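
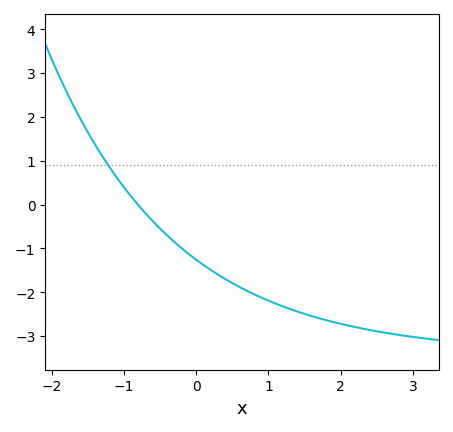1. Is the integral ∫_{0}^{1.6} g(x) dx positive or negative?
negative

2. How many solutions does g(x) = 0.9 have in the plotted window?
1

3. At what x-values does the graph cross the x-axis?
-0.809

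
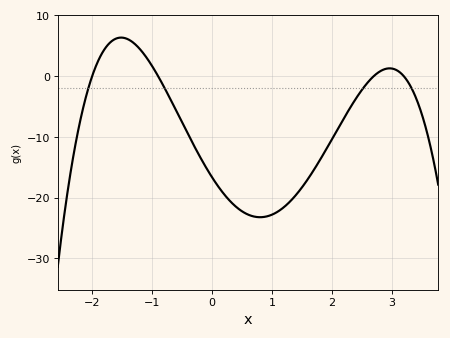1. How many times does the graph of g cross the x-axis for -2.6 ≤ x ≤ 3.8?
4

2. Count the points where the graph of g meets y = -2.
4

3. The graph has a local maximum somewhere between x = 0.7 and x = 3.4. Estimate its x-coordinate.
2.97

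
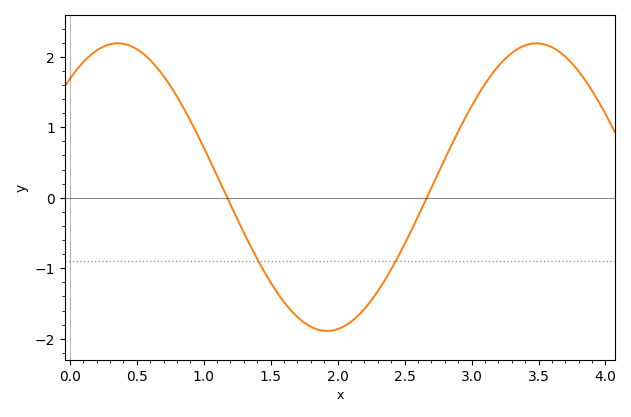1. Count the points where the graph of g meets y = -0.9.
2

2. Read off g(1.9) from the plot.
-1.89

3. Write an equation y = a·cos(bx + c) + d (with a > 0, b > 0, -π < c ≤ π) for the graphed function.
y = 2.04cos(2.01x - 0.72) + 0.15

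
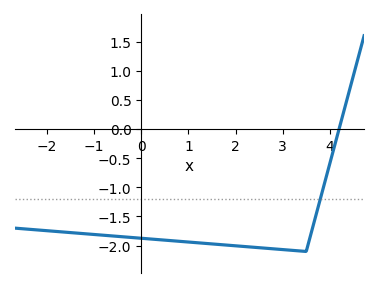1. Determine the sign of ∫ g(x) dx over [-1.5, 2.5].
negative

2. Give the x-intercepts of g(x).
4.2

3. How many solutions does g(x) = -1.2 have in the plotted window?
1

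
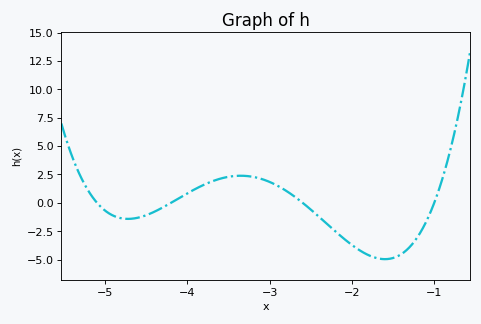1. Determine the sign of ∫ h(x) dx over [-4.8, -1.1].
negative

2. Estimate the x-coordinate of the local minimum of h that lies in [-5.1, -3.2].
-4.7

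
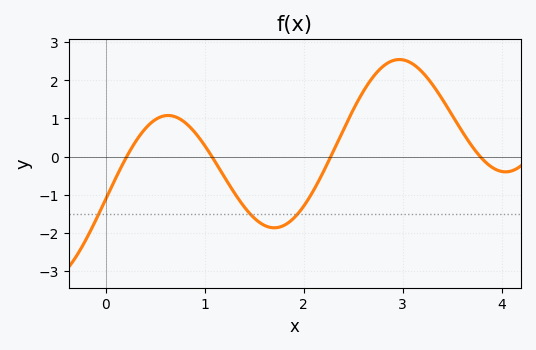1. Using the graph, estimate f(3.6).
0.7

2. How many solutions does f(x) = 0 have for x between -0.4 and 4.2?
4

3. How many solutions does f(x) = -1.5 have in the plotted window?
3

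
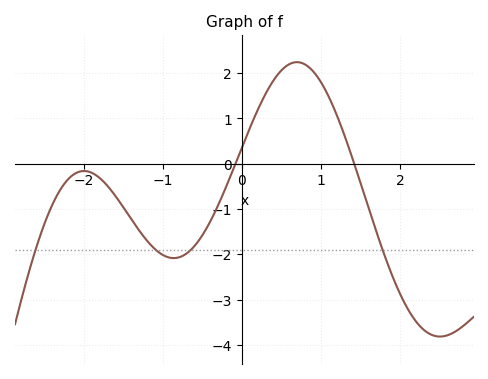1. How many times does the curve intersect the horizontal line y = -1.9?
4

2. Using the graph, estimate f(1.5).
-0.43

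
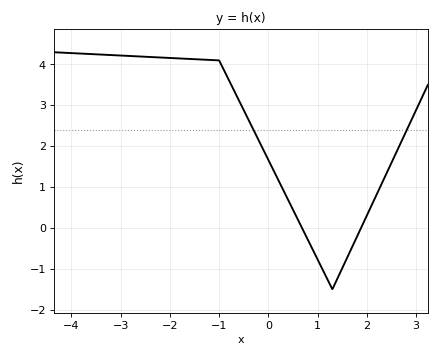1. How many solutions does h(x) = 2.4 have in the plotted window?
2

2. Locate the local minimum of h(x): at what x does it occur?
1.4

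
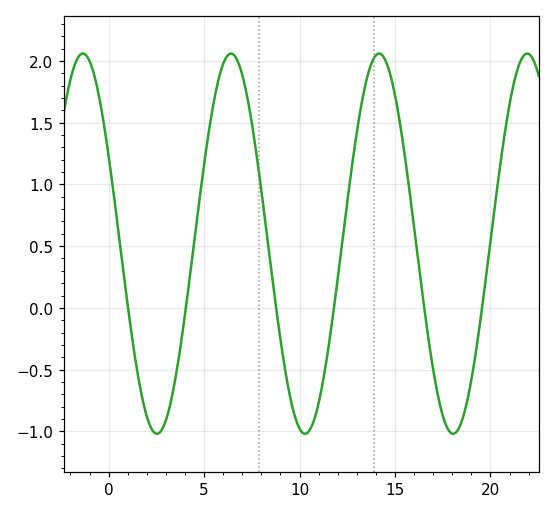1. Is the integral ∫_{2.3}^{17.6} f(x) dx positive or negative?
positive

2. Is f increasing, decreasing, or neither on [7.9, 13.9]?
neither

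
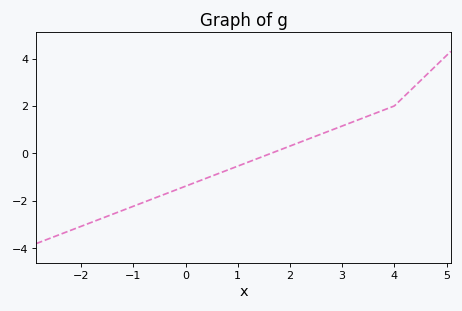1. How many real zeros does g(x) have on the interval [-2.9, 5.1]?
1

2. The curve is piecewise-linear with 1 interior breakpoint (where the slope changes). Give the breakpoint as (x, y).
(4, 2)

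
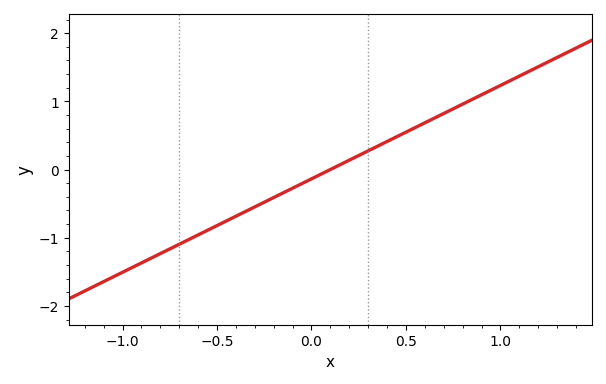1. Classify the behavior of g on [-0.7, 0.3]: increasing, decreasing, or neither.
increasing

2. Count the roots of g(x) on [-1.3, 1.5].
1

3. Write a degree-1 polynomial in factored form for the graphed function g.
y = 1.37(x - 0.1)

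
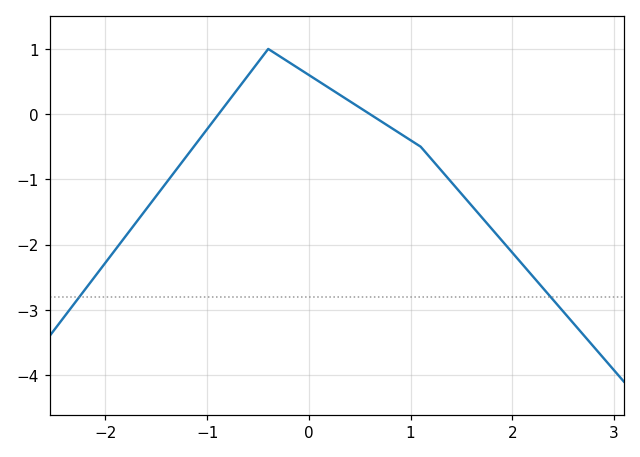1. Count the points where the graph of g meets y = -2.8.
2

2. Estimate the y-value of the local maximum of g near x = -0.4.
0.999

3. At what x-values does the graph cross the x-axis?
-0.888, 0.6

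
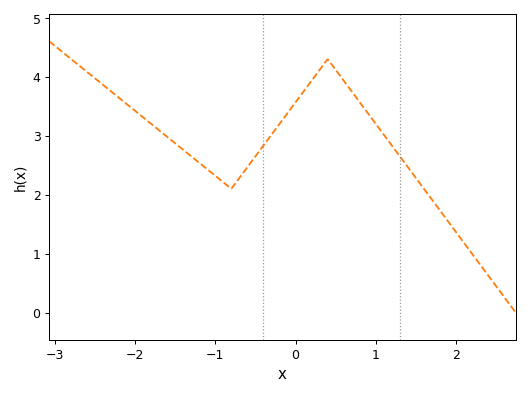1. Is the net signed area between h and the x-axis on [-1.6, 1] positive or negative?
positive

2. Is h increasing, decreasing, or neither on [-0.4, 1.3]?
neither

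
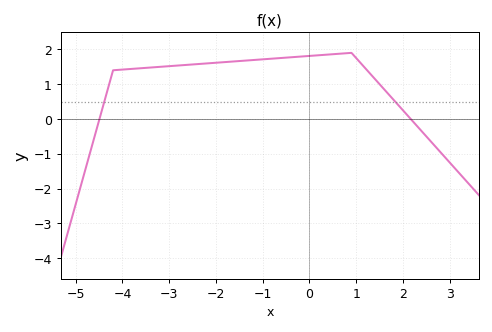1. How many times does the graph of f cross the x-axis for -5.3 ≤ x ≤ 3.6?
2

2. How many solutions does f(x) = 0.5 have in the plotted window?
2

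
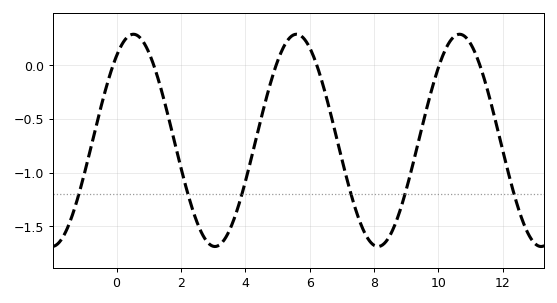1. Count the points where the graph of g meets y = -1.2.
6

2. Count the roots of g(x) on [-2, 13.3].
6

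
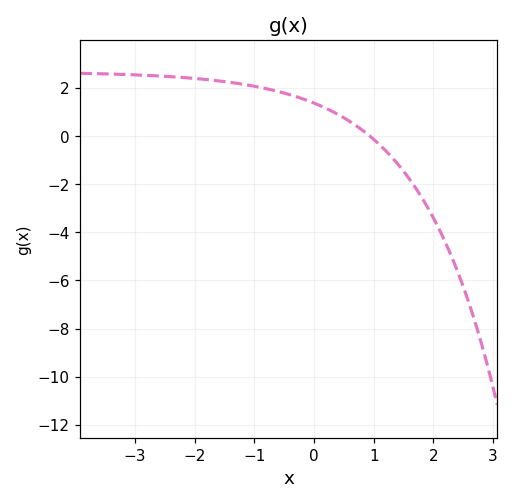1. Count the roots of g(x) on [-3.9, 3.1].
1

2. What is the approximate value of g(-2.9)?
2.6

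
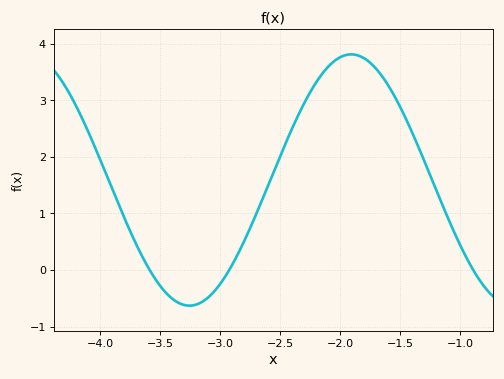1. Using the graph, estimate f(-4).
1.95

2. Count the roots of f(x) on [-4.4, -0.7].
3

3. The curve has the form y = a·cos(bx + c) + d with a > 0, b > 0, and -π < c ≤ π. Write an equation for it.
y = 2.22cos(2.33x - 1.84) + 1.59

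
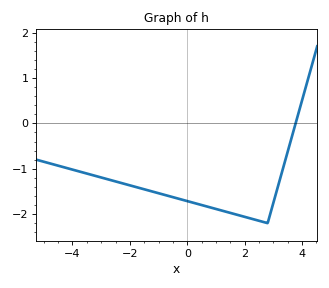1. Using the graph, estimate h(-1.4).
-1.47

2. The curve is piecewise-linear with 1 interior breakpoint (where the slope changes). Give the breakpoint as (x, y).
(2.8, -2.2)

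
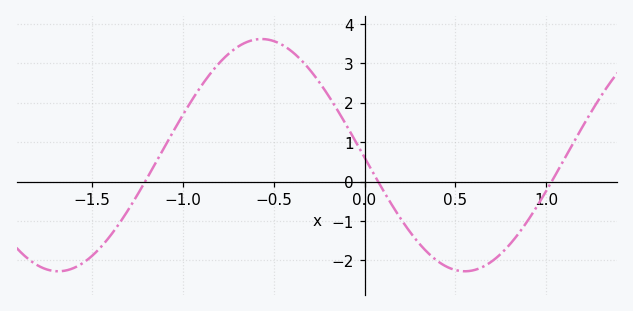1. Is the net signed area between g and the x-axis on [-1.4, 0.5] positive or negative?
positive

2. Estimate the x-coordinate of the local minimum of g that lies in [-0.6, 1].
0.551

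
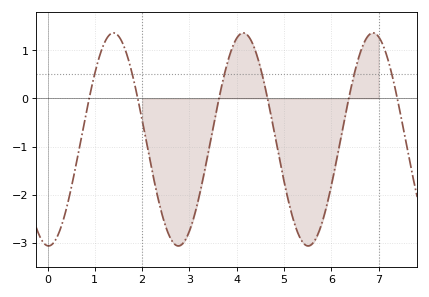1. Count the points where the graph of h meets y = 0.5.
6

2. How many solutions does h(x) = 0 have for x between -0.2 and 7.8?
6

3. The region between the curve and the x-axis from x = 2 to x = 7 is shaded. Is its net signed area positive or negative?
negative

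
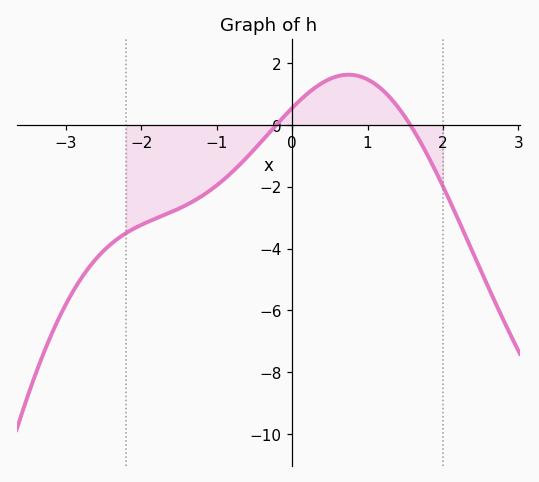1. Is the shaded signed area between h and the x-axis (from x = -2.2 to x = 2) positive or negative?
negative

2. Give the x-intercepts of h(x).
-0.2, 1.6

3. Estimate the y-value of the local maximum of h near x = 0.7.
1.6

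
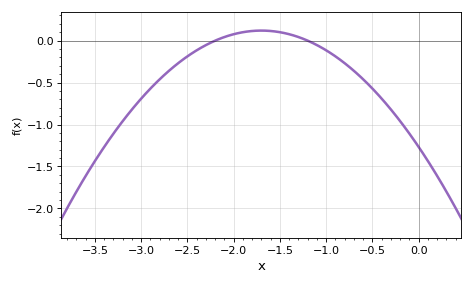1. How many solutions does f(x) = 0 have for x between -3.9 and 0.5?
2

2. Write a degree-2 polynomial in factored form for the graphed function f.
y = -0.48(x + 2.2)(x + 1.2)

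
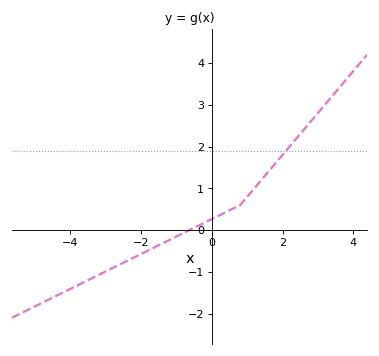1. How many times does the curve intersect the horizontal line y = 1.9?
1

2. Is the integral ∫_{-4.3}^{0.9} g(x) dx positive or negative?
negative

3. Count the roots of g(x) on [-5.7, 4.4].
1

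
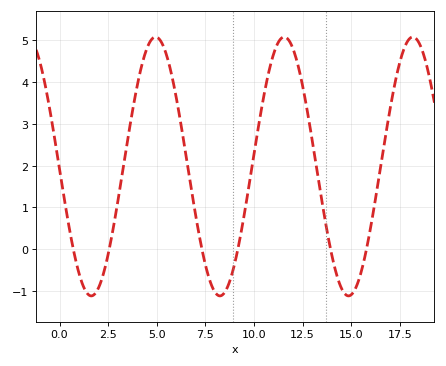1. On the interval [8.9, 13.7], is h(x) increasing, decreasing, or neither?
neither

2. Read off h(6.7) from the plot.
1.66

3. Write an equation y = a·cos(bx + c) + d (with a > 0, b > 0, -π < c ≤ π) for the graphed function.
y = 3.09cos(0.95x + 1.59) + 1.98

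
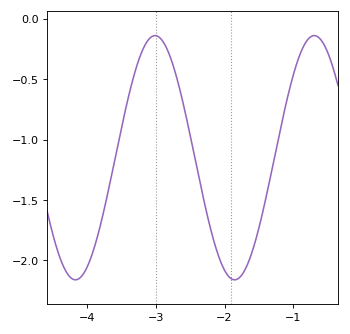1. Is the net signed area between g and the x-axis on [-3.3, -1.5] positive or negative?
negative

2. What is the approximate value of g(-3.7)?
-1.45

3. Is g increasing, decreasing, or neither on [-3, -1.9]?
decreasing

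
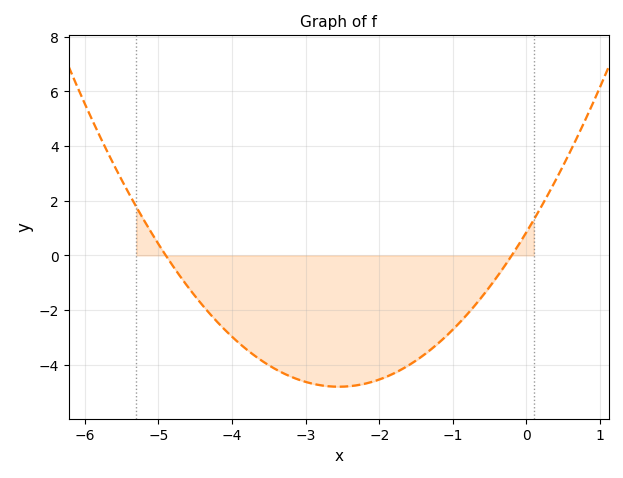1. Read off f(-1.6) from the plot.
-4.02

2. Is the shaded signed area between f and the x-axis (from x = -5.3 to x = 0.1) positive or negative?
negative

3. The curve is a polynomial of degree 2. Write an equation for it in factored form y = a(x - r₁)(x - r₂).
y = 0.87(x + 4.9)(x + 0.2)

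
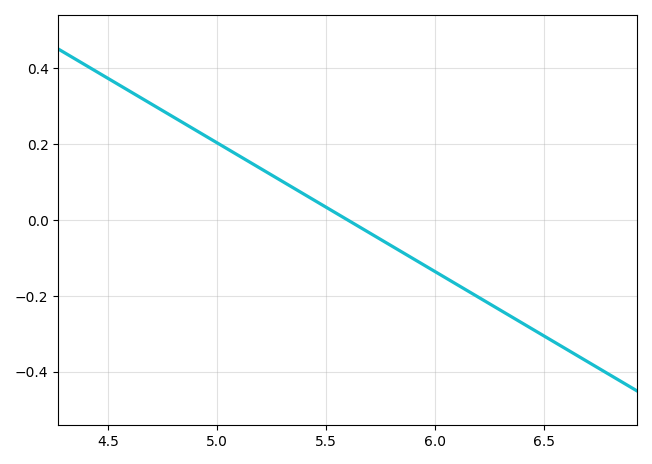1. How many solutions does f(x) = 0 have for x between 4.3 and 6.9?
1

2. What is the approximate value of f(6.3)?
-0.24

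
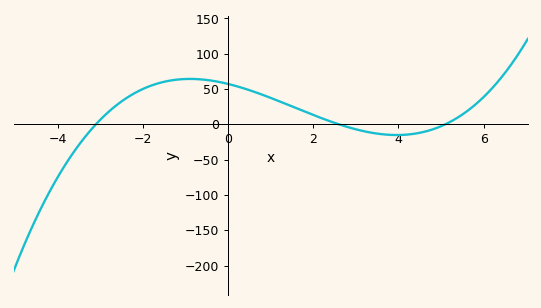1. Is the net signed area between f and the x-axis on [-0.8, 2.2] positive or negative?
positive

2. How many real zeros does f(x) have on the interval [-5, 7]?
3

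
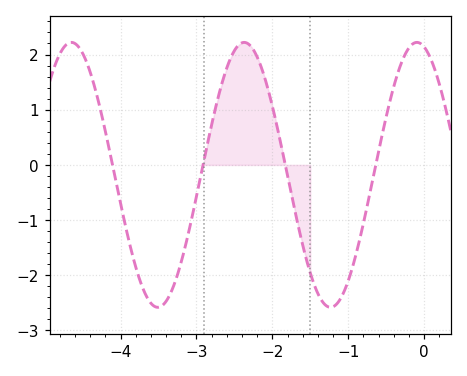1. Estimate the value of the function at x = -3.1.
-1.2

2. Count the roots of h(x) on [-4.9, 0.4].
4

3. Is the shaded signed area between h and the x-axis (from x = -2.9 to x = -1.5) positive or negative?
positive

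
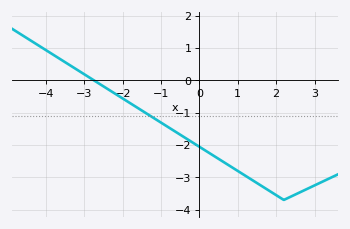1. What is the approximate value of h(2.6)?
-3.5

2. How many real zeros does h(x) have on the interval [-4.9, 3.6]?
1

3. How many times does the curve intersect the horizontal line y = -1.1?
1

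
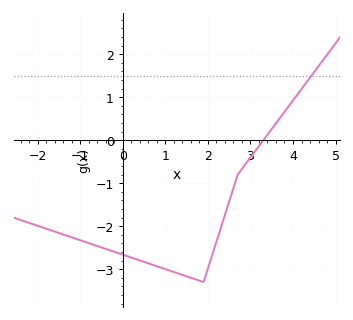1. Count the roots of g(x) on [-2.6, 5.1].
1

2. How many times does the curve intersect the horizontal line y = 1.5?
1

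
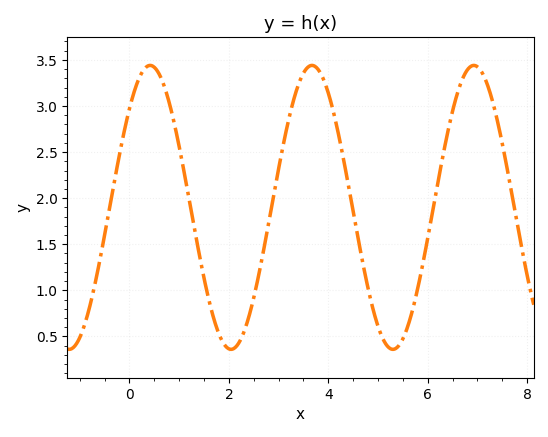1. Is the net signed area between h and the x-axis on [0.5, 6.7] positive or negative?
positive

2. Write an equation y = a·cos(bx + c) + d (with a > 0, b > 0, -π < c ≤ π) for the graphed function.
y = 1.54cos(1.93x - 0.802) + 1.9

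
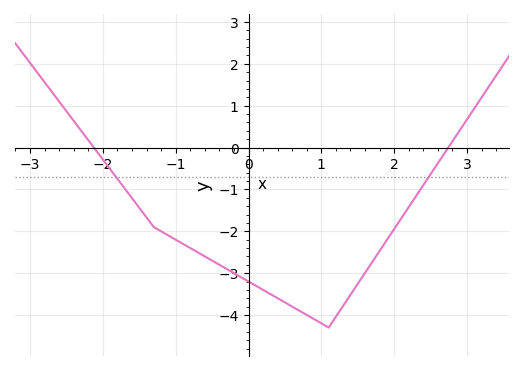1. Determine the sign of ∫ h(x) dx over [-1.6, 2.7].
negative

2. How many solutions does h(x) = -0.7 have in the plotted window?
2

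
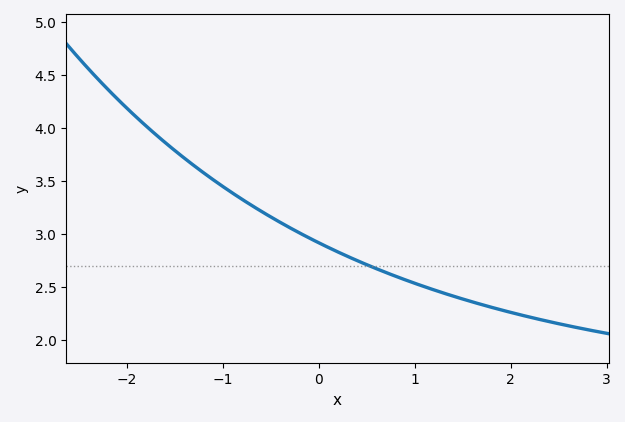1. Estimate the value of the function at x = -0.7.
3.27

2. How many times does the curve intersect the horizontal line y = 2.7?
1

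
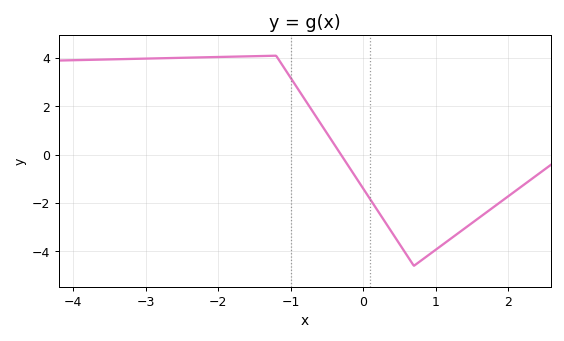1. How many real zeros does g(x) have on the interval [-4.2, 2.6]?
1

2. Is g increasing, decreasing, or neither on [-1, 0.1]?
decreasing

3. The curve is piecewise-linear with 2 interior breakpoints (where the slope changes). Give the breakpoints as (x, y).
(-1.2, 4.1); (0.7, -4.6)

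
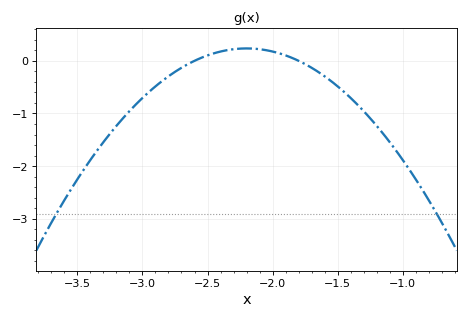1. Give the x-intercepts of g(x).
-2.6, -1.8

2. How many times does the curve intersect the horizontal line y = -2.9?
2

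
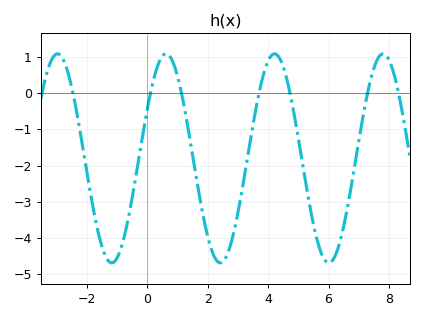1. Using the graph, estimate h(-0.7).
-3.8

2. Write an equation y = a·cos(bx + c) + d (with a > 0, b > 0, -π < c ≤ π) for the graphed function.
y = 2.89cos(1.8x - 1.1) - 1.8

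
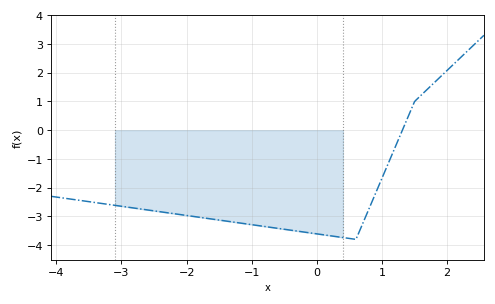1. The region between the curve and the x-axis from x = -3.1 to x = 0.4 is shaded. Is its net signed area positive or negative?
negative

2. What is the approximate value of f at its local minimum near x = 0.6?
-3.8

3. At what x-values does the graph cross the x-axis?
1.31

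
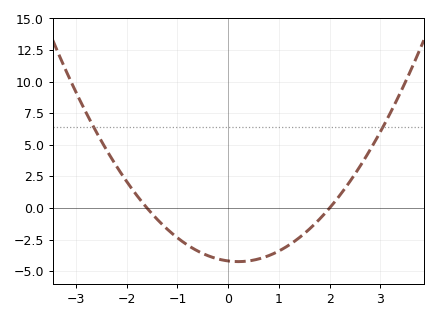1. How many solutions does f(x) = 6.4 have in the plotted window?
2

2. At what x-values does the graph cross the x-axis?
-1.6, 2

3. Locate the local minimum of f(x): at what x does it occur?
0.2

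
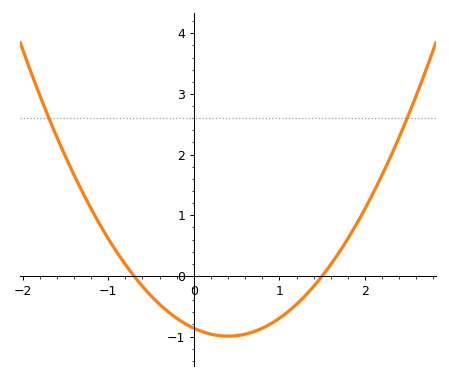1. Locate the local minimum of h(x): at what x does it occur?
0.4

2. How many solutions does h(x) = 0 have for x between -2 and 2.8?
2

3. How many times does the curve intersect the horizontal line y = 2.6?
2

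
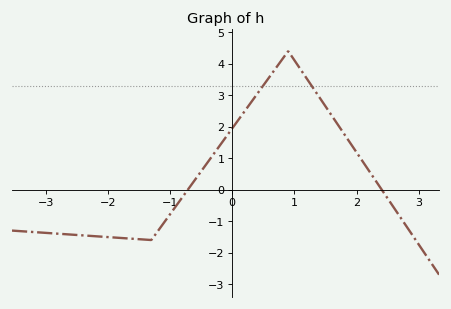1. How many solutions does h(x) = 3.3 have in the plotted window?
2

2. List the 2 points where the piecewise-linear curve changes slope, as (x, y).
(-1.3, -1.6); (0.9, 4.4)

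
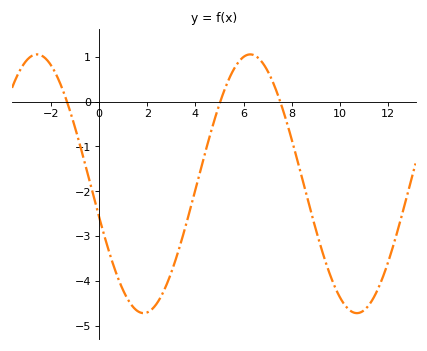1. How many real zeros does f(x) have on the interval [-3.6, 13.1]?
3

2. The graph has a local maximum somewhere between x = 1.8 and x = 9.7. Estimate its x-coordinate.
6.2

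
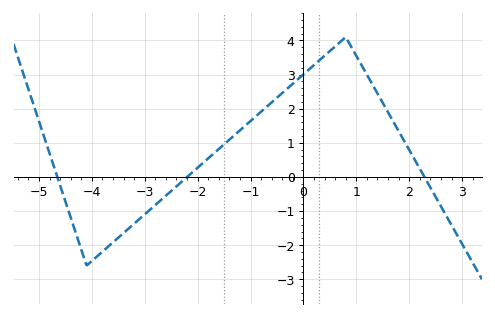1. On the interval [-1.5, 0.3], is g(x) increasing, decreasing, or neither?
increasing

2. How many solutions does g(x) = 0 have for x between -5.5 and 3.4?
3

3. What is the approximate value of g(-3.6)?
-1.92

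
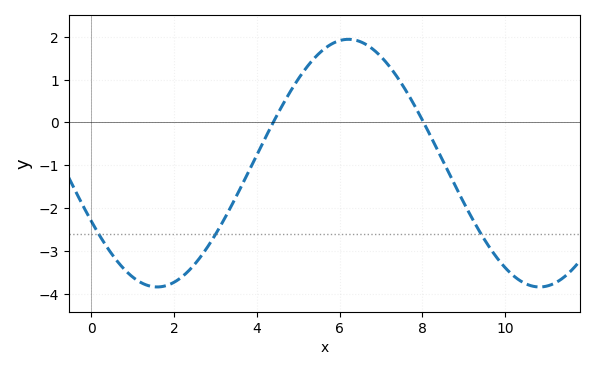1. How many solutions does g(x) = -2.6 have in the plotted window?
3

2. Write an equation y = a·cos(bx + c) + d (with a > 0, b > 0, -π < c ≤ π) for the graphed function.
y = 2.89cos(0.68x + 2.06) - 0.95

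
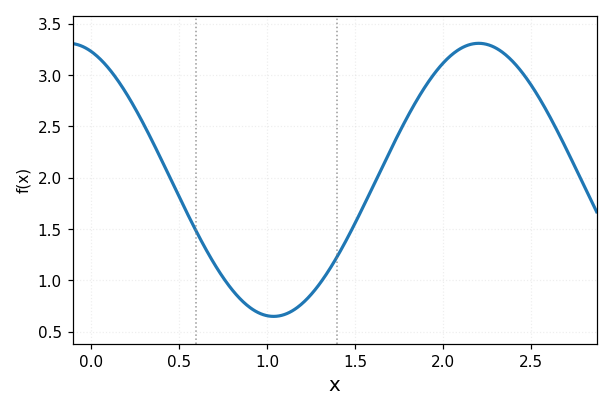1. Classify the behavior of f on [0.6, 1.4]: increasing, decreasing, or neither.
neither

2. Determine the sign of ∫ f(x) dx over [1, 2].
positive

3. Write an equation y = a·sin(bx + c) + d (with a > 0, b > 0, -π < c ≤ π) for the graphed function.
y = 1.33sin(2.7x + 1.9) + 1.98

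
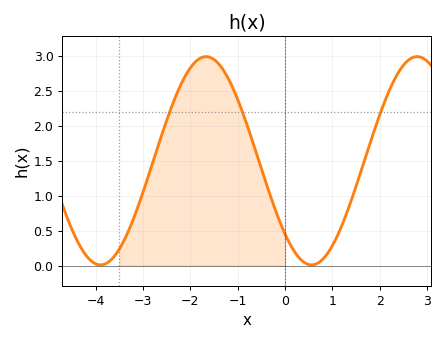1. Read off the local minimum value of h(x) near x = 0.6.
0.01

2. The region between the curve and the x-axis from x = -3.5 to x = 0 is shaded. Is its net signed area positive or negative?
positive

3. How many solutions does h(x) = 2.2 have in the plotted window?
3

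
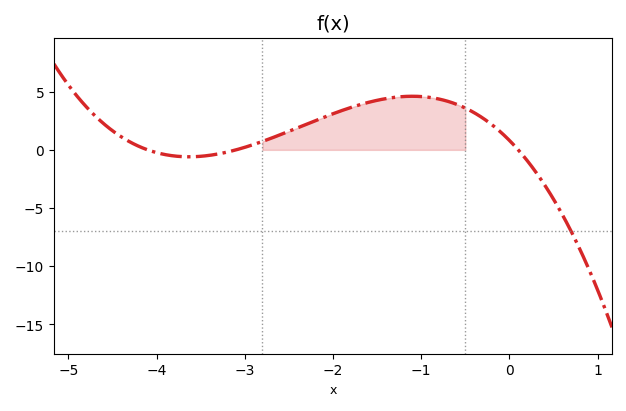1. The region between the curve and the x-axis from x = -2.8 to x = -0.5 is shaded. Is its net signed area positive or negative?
positive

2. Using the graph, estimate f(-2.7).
1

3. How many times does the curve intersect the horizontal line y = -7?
1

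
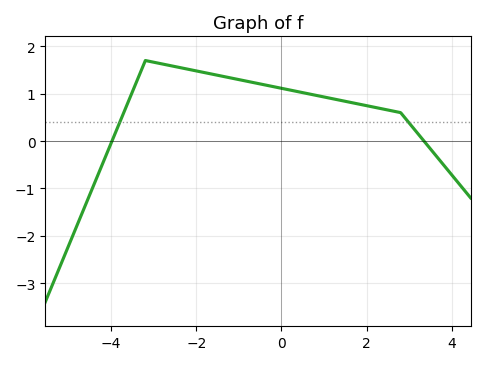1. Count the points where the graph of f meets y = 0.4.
2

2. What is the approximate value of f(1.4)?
0.9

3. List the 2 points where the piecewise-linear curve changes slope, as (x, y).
(-3.2, 1.7); (2.8, 0.6)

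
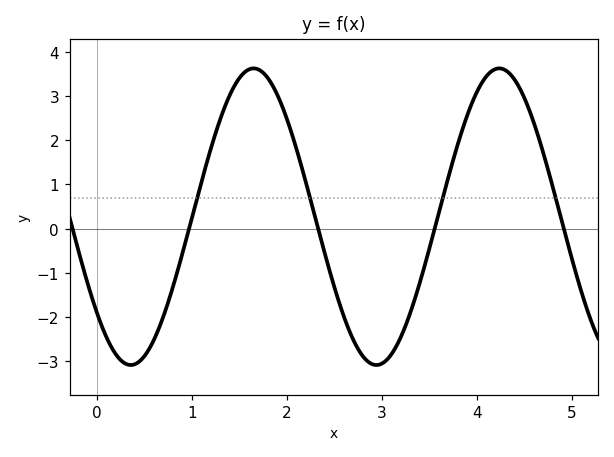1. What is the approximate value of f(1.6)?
3.6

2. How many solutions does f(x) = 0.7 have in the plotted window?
4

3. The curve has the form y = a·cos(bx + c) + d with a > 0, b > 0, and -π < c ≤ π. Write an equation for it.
y = 3.36cos(2.4x + 2.3) + 0.27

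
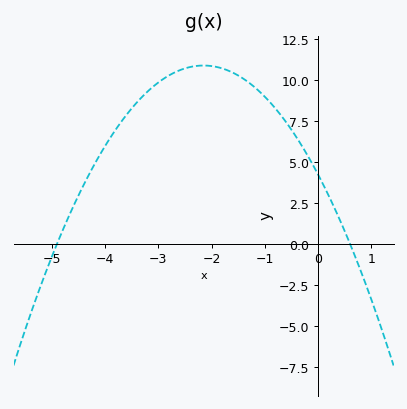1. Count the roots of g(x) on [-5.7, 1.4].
2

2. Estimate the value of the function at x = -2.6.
10.5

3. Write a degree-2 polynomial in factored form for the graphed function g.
y = -1.44(x + 4.9)(x - 0.6)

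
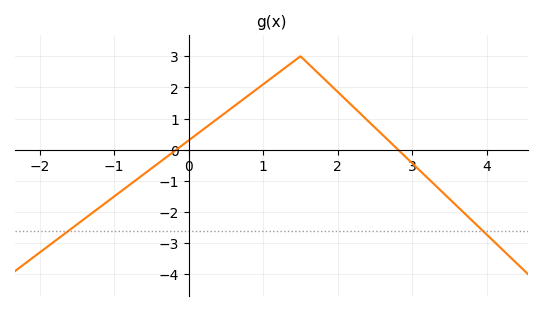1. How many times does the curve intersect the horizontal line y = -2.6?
2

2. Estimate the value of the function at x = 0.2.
0.657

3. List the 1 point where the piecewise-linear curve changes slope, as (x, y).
(1.5, 3)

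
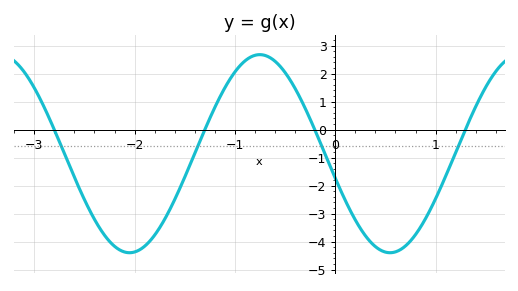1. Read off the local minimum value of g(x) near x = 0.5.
-4.4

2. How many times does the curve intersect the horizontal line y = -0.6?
4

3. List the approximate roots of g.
-2.8, -1.3, -0.204, 1.3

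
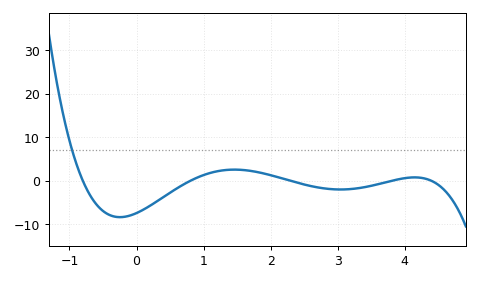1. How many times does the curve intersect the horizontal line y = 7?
1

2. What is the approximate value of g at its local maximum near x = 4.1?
1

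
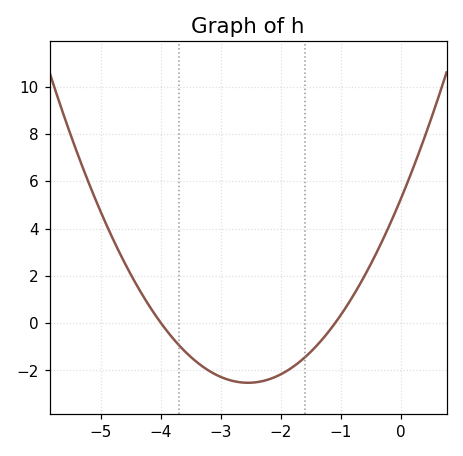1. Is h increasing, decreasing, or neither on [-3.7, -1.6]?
neither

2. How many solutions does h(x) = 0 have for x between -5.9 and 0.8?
2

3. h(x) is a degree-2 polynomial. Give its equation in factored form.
y = 1.2(x + 4)(x + 1.1)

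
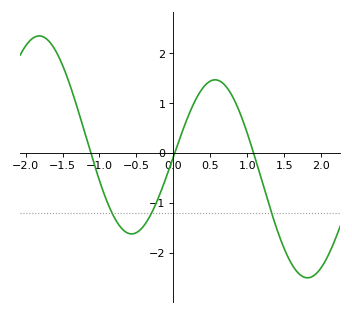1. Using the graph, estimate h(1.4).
-1.5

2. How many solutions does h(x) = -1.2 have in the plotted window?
3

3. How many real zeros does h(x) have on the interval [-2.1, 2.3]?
3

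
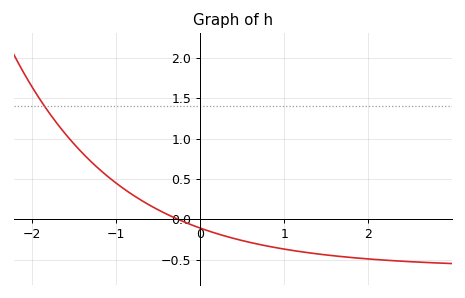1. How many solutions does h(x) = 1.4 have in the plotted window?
1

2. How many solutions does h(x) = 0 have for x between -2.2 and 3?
1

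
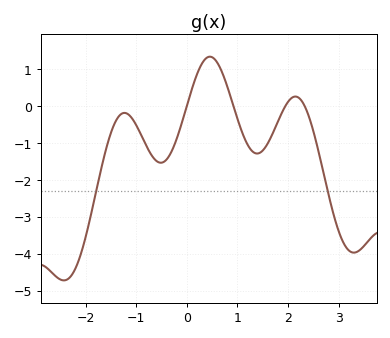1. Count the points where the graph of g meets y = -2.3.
2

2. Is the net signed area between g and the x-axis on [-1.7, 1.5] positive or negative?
negative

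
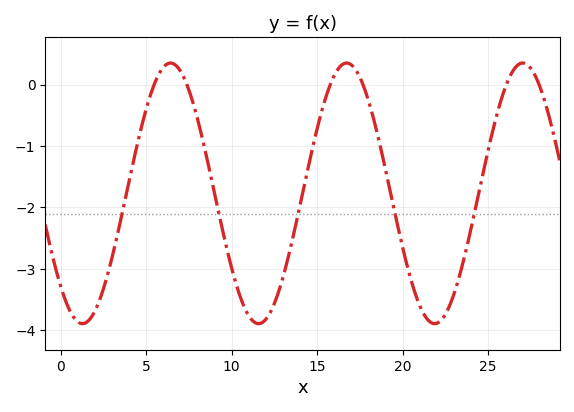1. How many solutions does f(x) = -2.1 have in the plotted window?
5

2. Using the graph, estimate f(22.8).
-3.57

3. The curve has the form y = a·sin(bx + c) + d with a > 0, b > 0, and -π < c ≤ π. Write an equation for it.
y = 2.12sin(0.61x - 2.35) - 1.77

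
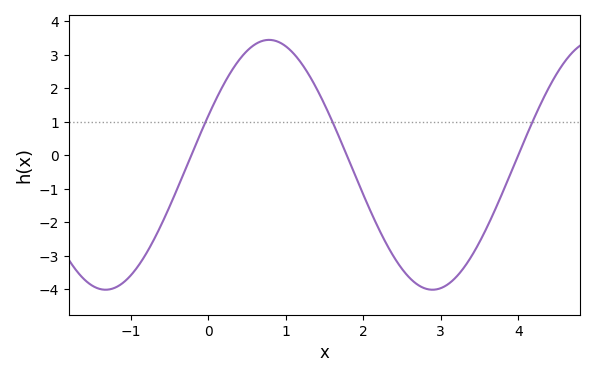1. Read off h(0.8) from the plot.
3.4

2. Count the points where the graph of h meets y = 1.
3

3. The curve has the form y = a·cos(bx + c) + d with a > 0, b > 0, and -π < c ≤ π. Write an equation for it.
y = 3.73cos(1.5x - 1.2) - 0.28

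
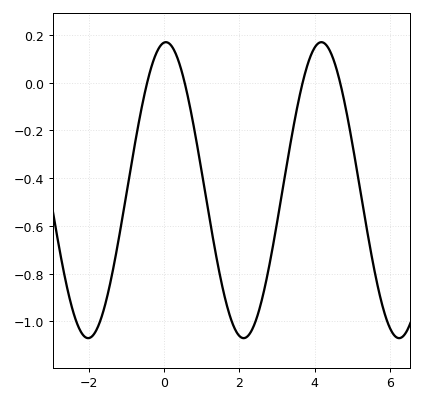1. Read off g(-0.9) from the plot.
-0.368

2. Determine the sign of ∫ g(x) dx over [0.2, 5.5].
negative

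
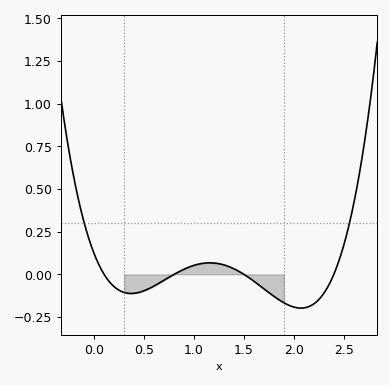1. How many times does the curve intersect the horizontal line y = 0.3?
2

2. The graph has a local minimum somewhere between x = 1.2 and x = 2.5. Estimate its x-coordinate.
2.05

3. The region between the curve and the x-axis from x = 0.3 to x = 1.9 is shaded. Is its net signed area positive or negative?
negative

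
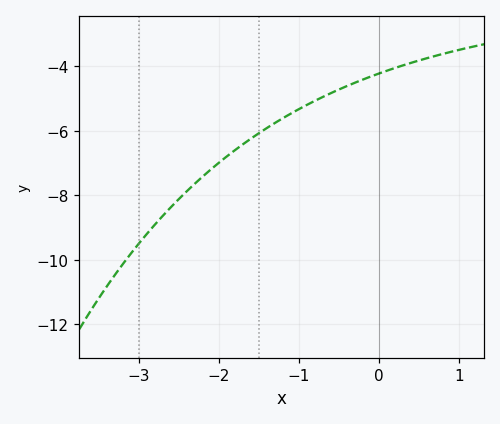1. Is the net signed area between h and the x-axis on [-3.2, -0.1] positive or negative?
negative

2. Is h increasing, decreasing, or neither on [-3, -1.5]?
increasing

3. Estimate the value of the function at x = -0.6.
-4.83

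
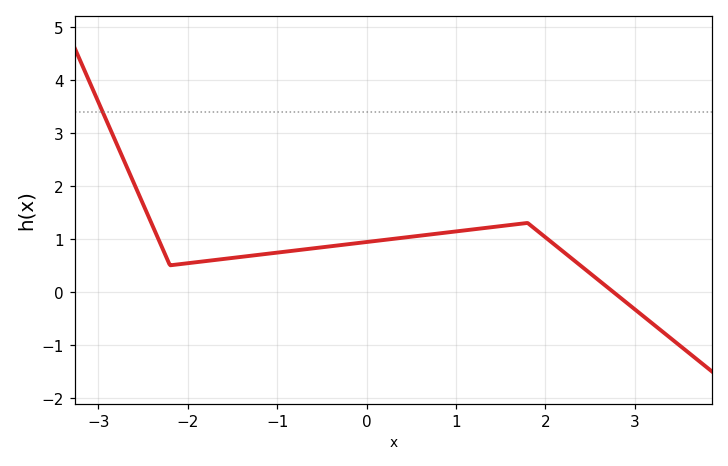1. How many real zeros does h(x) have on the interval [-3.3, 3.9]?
1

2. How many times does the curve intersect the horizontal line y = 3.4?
1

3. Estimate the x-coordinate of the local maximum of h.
1.8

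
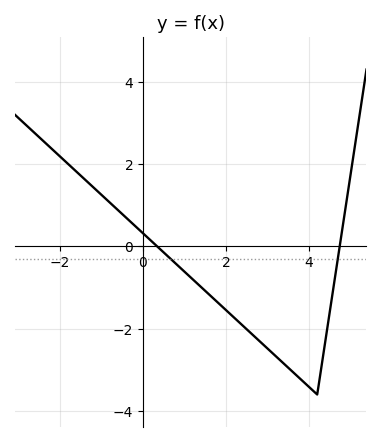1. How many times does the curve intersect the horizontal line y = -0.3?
2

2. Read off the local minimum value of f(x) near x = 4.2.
-3.6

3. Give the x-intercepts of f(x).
0.344, 4.74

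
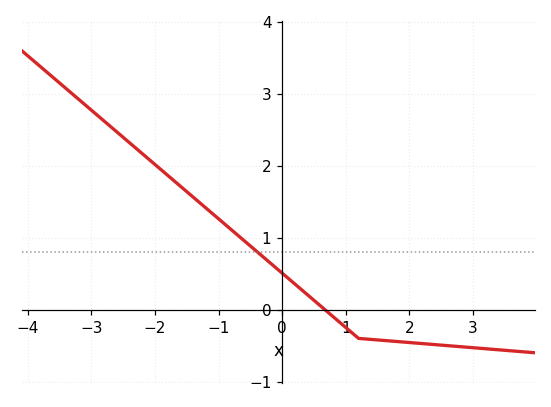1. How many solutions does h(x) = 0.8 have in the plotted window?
1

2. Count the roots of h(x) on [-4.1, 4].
1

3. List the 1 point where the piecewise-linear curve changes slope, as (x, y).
(1.2, -0.4)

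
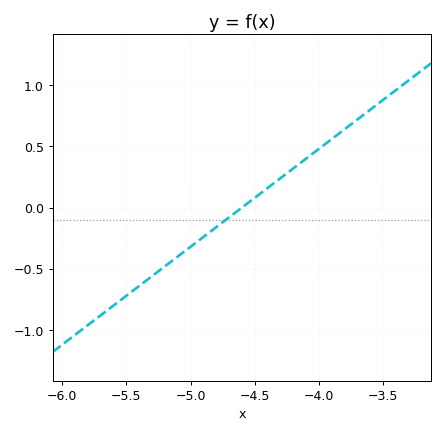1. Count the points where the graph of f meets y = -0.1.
1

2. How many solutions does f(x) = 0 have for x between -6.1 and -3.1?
1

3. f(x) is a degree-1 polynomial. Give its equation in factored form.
y = 0.8(x + 4.6)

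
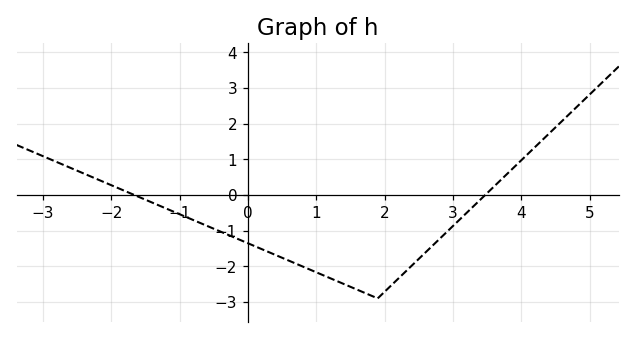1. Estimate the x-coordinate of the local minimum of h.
1.8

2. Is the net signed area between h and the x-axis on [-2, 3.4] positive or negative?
negative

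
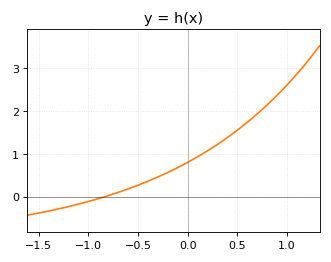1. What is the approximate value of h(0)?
0.8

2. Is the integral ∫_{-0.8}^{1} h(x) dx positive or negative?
positive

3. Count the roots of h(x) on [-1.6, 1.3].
1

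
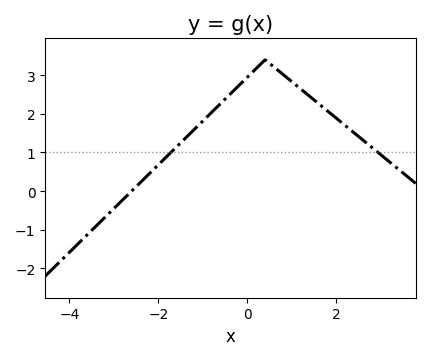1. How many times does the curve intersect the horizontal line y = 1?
2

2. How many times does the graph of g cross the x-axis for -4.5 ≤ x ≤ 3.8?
1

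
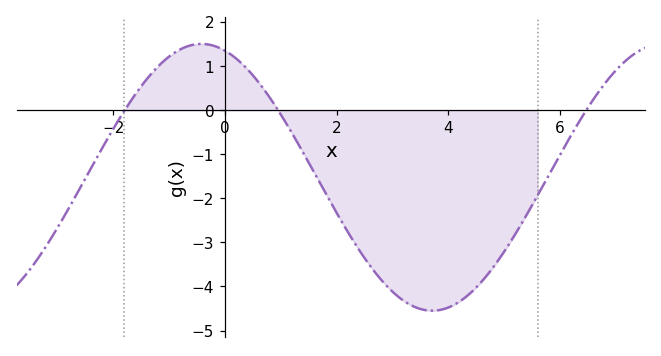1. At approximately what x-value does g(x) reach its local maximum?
-0.424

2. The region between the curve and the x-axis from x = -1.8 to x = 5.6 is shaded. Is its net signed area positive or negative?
negative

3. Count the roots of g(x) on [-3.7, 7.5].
3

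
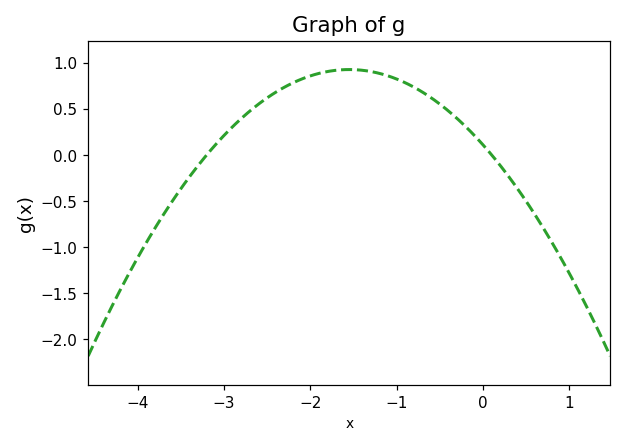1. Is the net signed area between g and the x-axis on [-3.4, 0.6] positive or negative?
positive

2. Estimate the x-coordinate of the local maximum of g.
-1.5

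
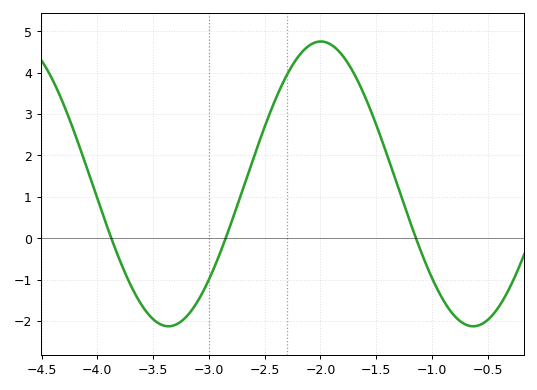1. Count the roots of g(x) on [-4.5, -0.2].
3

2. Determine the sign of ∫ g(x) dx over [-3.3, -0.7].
positive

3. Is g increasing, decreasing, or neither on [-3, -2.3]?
increasing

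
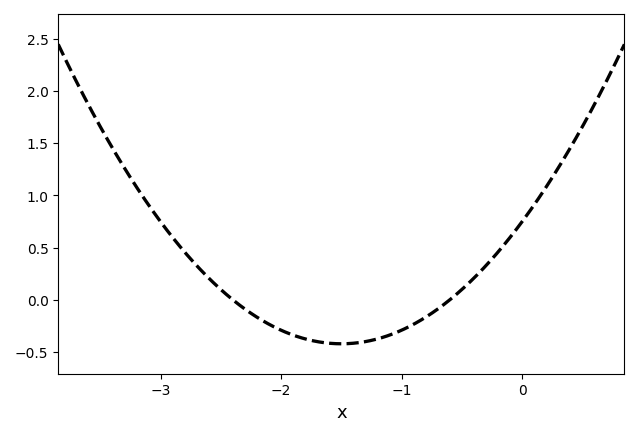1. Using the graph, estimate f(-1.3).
-0.4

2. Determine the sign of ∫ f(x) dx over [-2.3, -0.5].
negative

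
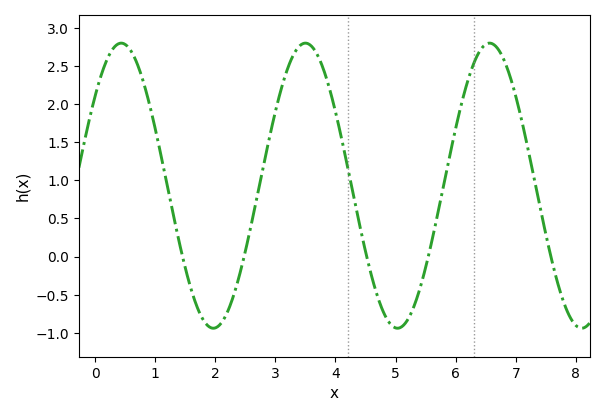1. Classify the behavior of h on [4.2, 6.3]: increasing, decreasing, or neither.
neither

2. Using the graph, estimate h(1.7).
-0.667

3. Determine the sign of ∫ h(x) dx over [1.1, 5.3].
positive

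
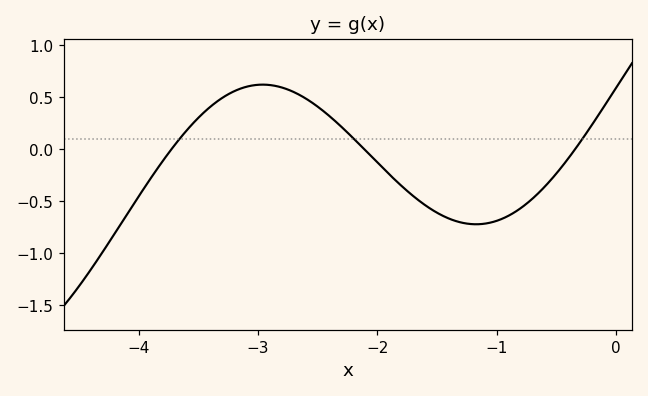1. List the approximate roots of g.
-3.7, -2.1, -0.3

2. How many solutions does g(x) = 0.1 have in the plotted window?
3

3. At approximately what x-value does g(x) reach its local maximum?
-3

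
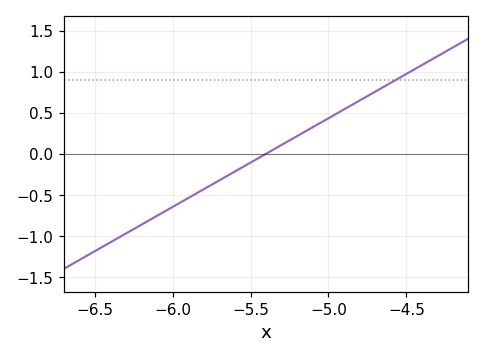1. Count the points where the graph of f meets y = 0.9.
1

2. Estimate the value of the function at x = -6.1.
-0.75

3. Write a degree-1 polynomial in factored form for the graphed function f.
y = 1.08(x + 5.4)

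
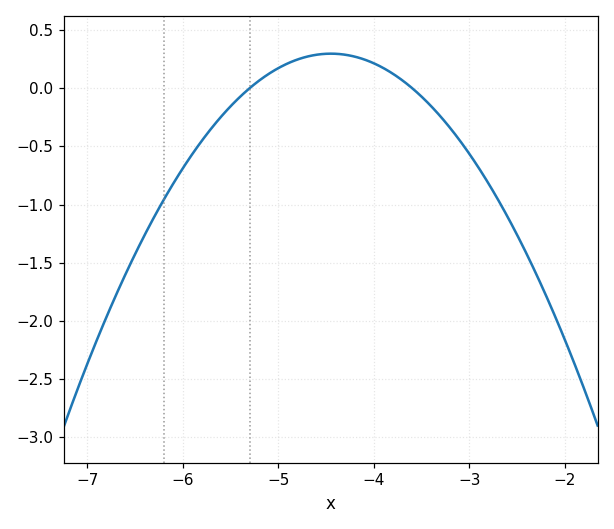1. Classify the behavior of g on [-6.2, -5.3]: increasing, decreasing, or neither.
increasing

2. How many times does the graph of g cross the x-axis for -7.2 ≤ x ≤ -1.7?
2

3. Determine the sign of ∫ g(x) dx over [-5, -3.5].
positive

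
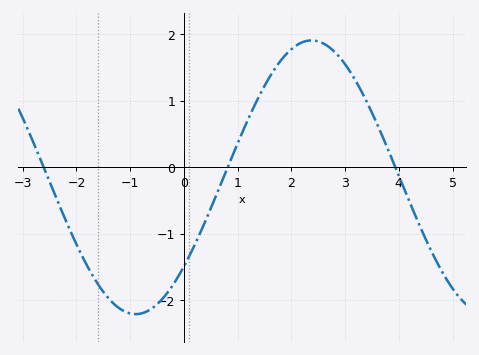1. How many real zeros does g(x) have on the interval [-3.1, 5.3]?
3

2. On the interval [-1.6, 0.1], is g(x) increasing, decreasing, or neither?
neither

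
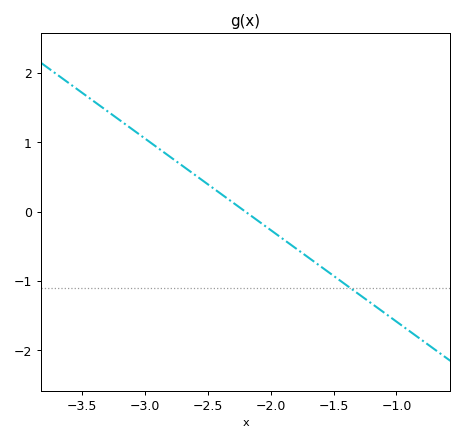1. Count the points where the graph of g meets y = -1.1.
1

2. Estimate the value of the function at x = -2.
-0.3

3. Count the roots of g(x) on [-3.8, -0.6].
1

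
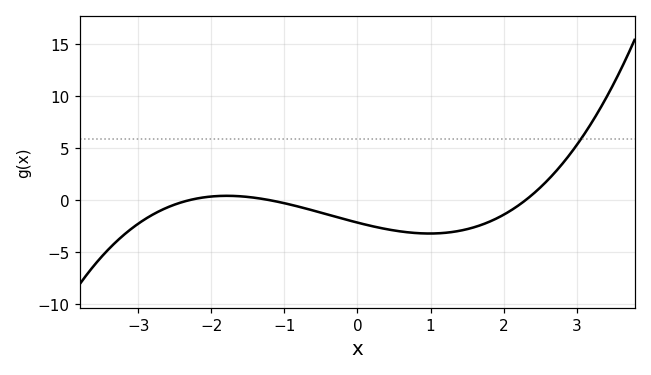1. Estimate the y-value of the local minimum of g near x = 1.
-3.21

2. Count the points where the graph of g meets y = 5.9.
1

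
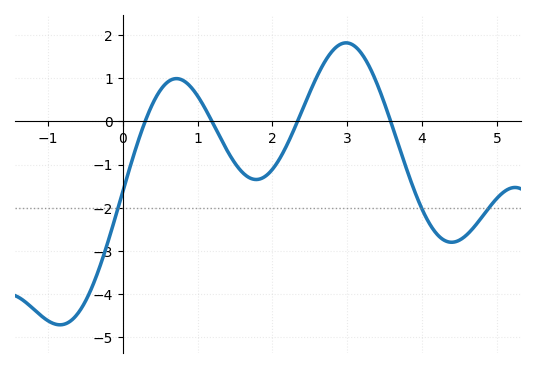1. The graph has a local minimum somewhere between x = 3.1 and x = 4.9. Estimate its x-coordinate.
4.4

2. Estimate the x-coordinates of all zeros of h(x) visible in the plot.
0.3, 1.2, 2.3, 3.6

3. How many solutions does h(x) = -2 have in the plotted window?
3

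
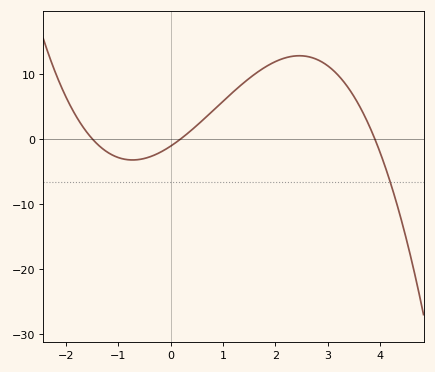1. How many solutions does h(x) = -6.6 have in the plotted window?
1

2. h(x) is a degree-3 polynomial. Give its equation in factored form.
y = -0.99(x + 1.5)(x - 0.2)(x - 3.9)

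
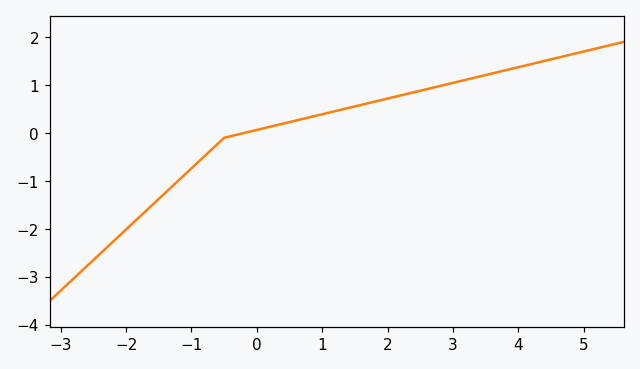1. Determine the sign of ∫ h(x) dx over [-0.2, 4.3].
positive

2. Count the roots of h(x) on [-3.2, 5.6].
1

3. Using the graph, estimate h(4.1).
1.4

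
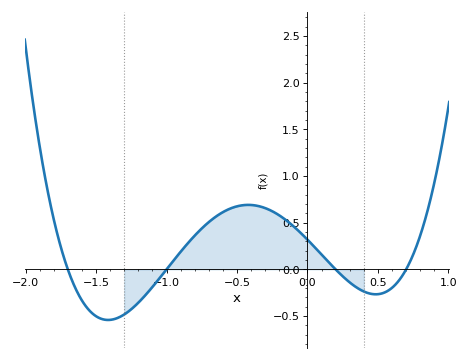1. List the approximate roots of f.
-1.7, -1, 0.2, 0.7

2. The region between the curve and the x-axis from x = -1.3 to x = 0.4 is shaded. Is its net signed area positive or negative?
positive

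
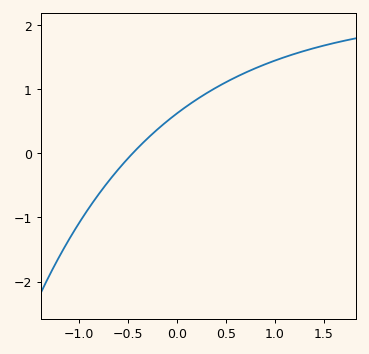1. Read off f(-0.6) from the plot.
-0.3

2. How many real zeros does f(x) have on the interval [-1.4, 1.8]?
1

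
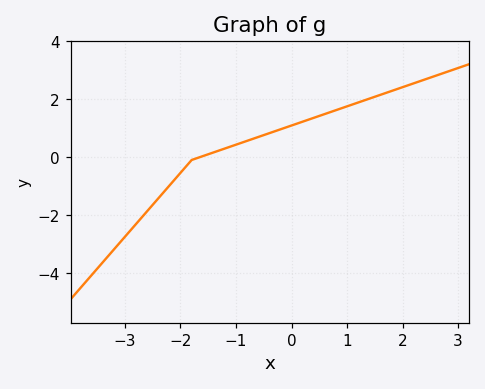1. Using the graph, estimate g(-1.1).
0.4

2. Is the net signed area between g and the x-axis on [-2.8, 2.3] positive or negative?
positive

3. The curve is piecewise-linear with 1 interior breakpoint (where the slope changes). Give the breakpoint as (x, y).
(-1.8, -0.1)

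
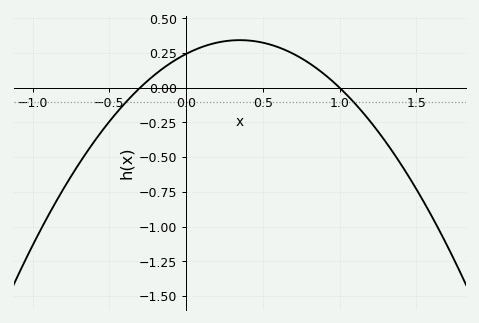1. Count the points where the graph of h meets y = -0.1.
2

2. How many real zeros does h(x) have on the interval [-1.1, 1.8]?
2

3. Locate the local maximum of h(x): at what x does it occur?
0.35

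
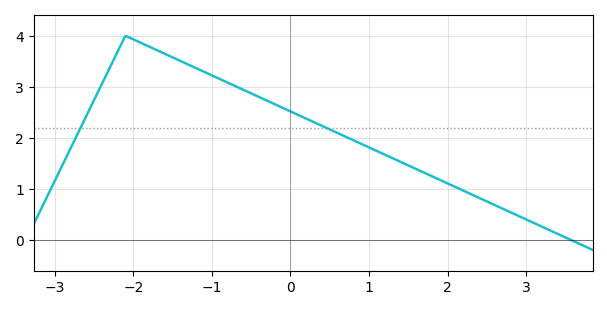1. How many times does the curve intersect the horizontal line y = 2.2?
2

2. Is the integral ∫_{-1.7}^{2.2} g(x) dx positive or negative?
positive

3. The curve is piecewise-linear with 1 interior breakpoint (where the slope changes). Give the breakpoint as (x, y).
(-2.1, 4)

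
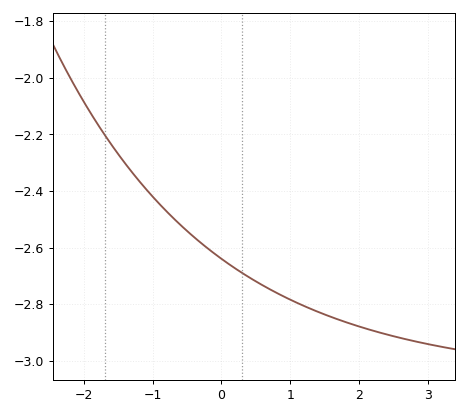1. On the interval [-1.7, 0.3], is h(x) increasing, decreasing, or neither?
decreasing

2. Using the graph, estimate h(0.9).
-2.77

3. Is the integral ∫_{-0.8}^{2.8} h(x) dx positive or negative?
negative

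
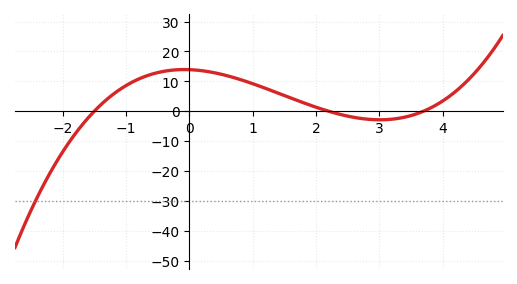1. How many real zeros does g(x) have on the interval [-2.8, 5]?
3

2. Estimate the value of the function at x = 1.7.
3.65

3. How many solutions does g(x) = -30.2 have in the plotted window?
1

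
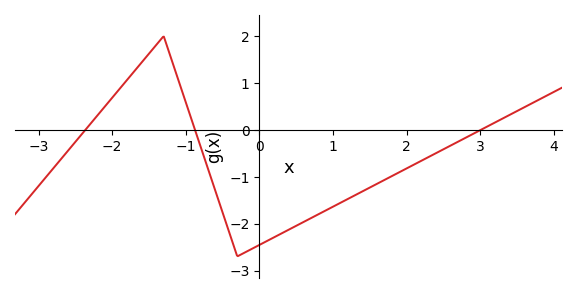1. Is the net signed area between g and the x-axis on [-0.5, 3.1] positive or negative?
negative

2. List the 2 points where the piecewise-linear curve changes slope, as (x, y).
(-1.3, 2); (-0.3, -2.7)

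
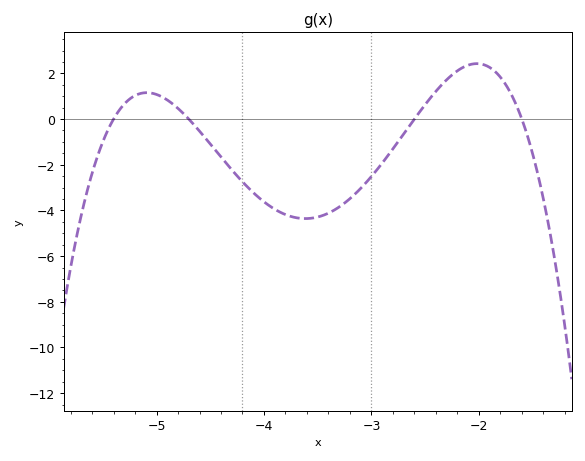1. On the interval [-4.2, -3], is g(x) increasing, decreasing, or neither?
neither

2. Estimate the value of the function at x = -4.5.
-1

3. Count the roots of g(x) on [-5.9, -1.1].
4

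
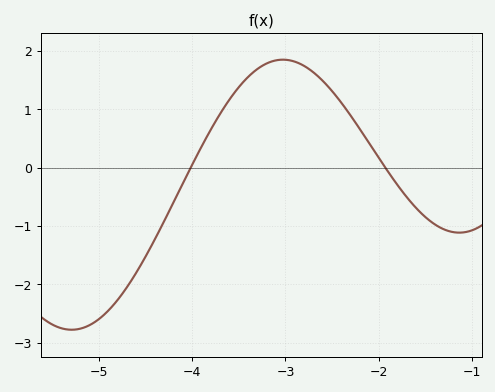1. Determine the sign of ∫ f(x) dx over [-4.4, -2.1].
positive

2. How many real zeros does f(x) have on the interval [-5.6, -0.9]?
2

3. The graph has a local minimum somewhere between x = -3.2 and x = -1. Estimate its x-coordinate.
-1.13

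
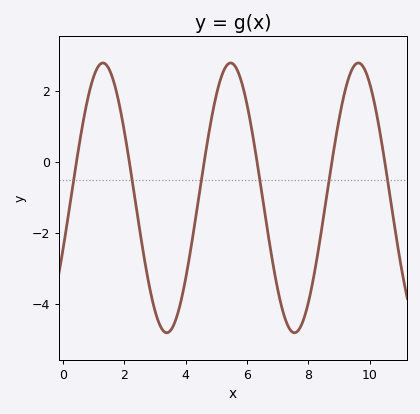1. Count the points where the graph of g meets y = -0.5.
6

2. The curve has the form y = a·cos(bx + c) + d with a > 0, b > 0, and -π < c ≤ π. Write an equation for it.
y = 3.8cos(1.5x - 2) - 1.01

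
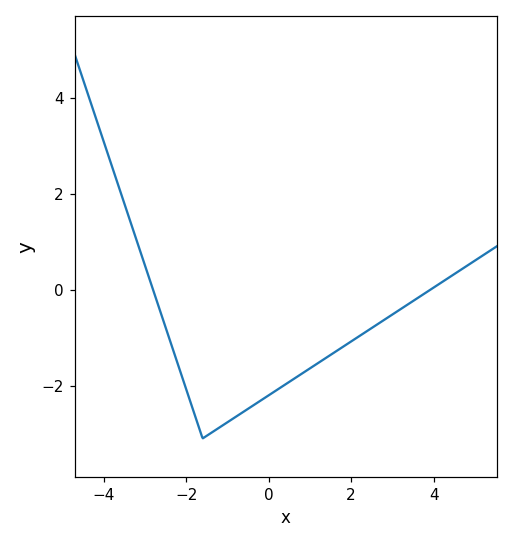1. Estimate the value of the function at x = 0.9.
-1.7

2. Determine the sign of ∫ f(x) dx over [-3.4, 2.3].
negative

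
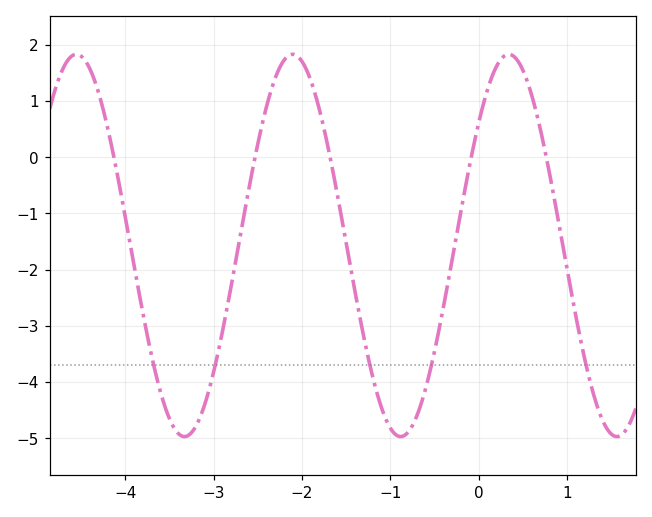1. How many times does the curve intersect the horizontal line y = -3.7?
5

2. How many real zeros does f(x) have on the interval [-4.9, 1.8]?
5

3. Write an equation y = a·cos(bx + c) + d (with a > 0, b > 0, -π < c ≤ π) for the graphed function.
y = 3.4cos(2.57x - 0.87) - 1.57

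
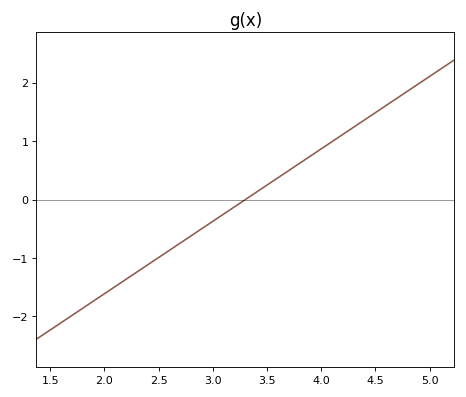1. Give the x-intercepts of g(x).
3.3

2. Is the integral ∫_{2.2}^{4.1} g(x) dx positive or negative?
negative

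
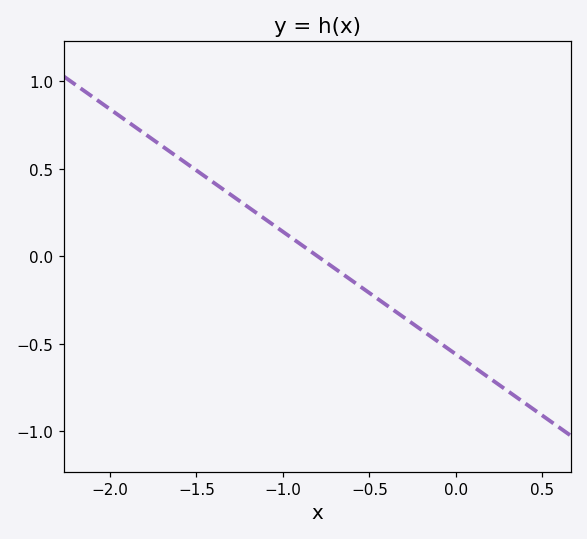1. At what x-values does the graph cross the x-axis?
-0.8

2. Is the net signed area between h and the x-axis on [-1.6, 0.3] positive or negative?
negative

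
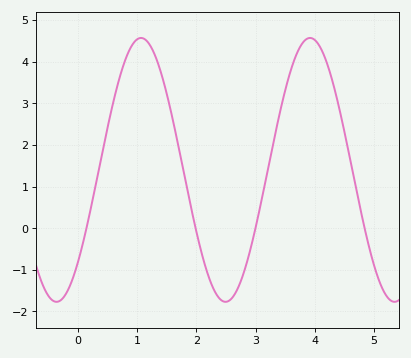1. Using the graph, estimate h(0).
-0.81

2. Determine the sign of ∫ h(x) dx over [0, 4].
positive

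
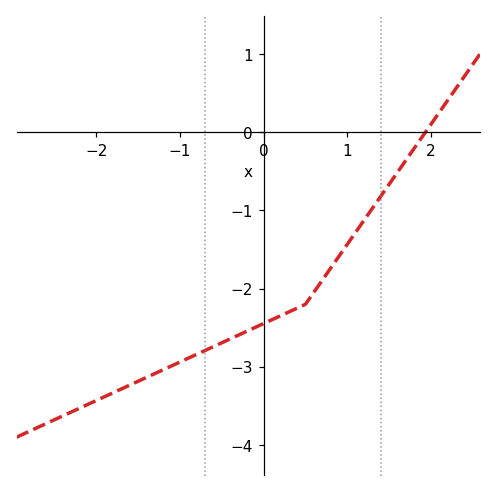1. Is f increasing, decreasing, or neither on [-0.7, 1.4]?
increasing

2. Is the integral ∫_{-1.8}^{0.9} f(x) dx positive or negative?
negative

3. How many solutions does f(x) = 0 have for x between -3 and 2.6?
1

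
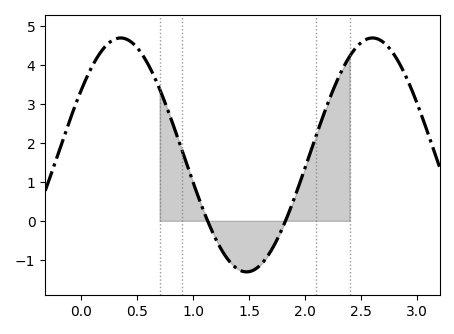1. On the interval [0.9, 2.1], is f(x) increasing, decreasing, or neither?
neither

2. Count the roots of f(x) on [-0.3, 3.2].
2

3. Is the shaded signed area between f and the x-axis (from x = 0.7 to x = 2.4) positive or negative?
positive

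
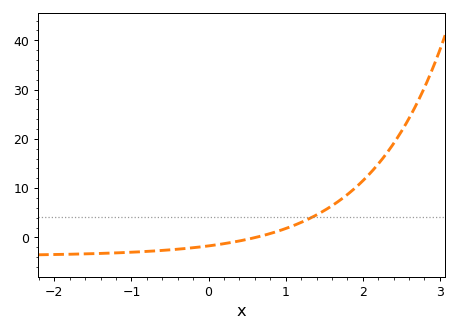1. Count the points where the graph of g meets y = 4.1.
1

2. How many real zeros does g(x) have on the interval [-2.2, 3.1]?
1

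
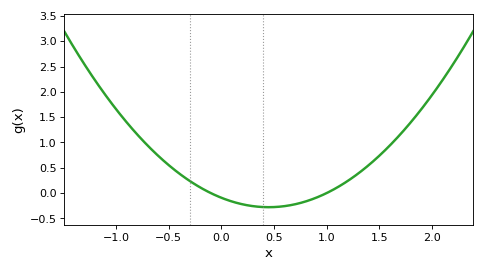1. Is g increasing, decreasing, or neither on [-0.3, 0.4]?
decreasing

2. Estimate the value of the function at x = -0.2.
0.1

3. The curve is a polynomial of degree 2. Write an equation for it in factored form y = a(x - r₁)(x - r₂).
y = 0.92(x + 0.1)(x - 1)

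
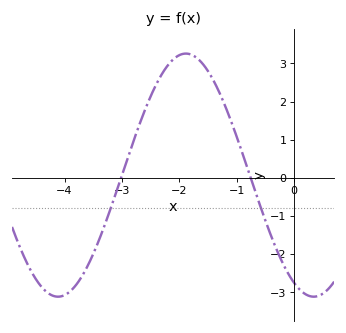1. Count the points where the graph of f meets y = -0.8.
2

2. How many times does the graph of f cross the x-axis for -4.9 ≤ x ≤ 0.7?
2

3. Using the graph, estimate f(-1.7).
3.2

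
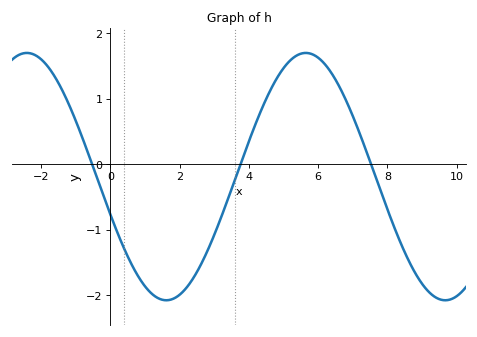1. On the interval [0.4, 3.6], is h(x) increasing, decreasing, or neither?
neither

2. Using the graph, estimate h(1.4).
-2.05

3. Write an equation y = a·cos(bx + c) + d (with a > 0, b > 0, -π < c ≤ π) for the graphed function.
y = 1.89cos(0.78x + 1.88) - 0.19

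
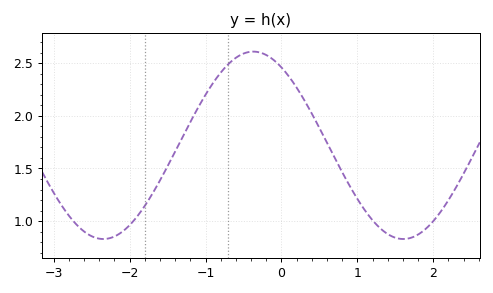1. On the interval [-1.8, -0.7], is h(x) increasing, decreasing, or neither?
increasing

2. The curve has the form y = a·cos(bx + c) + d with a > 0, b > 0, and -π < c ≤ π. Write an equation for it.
y = 0.89cos(1.6x + 0.59) + 1.72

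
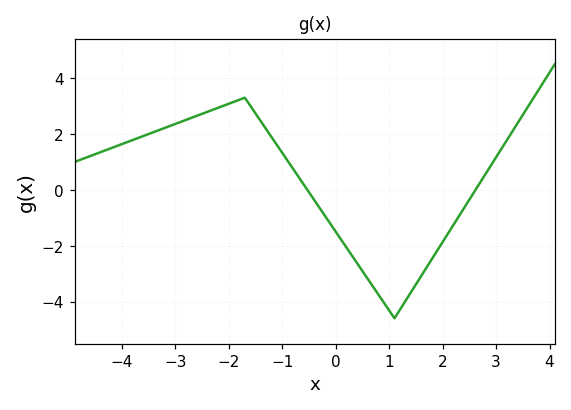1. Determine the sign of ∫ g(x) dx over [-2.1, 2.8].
negative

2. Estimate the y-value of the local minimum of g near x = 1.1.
-4.6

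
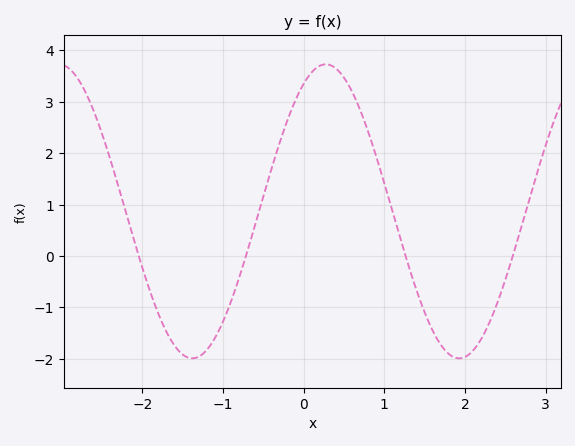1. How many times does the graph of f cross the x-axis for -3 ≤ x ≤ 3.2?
4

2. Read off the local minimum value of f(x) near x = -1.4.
-1.99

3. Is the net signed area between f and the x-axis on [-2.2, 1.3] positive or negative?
positive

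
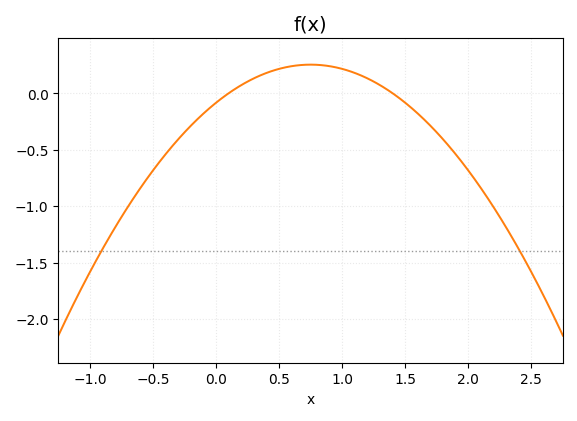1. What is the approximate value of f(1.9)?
-0.54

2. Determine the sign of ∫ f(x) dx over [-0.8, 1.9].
negative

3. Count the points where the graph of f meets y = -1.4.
2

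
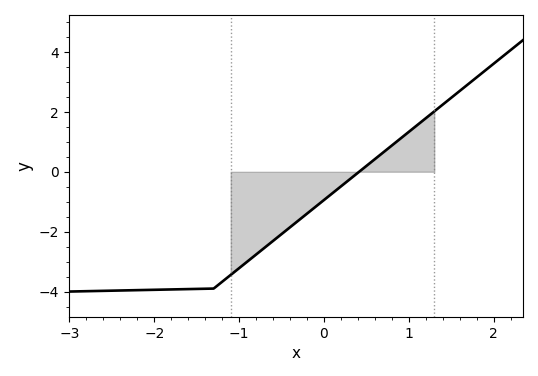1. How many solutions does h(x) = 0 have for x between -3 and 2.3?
1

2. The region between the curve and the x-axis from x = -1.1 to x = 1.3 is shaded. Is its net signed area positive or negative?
negative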